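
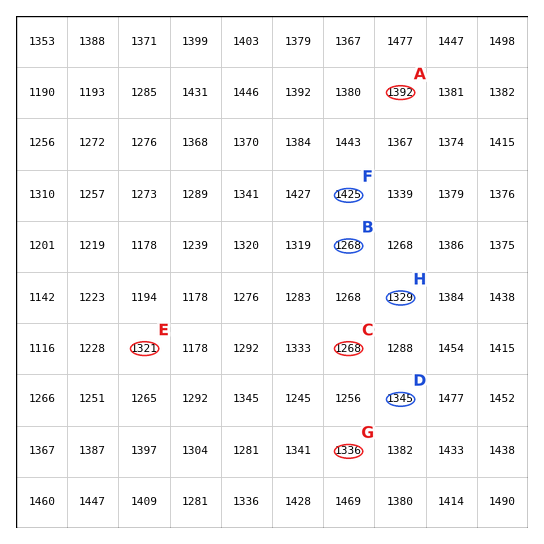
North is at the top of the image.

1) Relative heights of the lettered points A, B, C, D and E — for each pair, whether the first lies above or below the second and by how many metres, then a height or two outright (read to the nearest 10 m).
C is below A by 120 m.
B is below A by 120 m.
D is above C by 80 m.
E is below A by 70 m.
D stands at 1350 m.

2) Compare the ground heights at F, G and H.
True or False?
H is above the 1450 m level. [False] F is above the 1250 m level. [True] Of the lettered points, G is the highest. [False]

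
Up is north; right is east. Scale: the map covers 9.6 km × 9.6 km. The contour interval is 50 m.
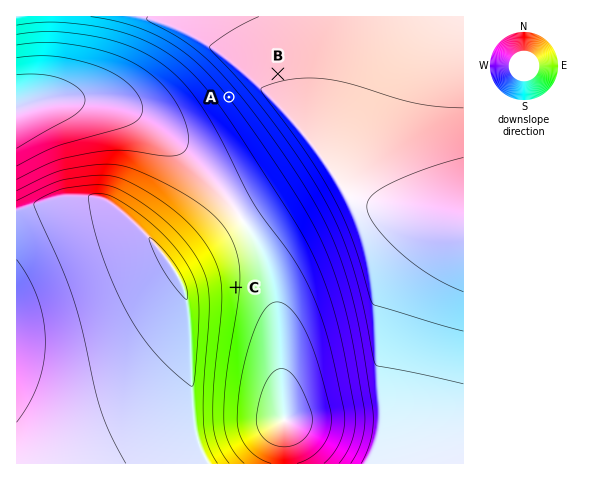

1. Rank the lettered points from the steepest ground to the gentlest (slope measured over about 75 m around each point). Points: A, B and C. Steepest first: A C B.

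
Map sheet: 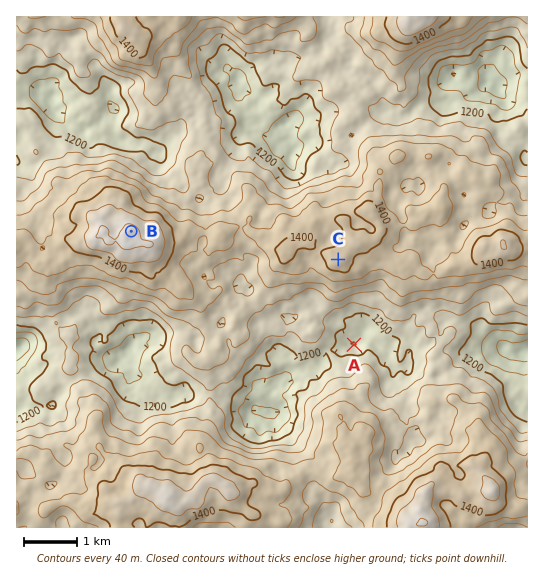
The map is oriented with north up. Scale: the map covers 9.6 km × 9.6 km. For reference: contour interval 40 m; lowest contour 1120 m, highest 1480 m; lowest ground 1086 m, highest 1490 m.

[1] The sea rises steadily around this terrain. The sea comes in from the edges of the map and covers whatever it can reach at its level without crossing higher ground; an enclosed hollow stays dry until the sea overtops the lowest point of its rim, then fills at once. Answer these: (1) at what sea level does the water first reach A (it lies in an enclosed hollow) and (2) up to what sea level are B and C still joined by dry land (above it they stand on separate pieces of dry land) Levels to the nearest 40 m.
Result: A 1240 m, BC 1360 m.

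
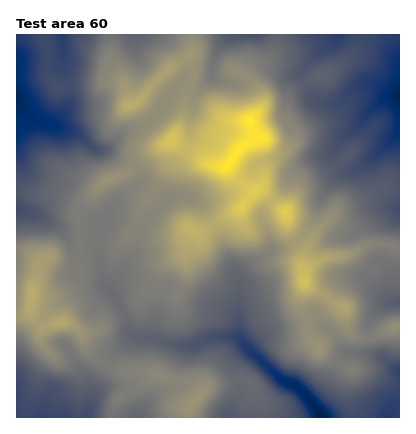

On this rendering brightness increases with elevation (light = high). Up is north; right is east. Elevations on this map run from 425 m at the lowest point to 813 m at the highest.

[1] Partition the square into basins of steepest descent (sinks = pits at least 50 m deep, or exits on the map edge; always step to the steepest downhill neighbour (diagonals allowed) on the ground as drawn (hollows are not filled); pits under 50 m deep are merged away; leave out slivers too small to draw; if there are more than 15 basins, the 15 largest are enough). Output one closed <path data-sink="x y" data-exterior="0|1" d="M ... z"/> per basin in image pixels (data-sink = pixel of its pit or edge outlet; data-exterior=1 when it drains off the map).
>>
<path data-sink="322 418" data-exterior="1" d="M172 141l-18 9-26 22-22 8-24 24-4 8 3 26-2 16 2 20-4 10-7 6-18 6-20-2 2-12 6-16-10-11-6-3-8 0 0 64 8 0 6-5 3 7 9 9 18-5 8 1 14 11 6 16 12 12 18 8 40 5 30 10 9 11-7 10 0 12 210 0 0-90-12 1-18 9-16-2-6-6-3-22-35-21-6-5-2-14 1-18-14-20-3-18-24-21-6-1-2 2-8-5-14-13-4-9-4 2-14-2-20-15z"/><path data-sink="400 96" data-exterior="1" d="M400 34l-208 0 1 16-4 8 4 10 0 8-8 24-4 22-10 18 19 10 20 15 8 2 10-2 4 9 14 13 8 5 2-2 6 1 22 19 2 2 3 18 14 20-1 18 2 6 4-6 14-9 24-3 24-12 30 2z"/><path data-sink="16 98" data-exterior="1" d="M192 34l-176 0 0 216 14 5 10 11-6 16-2 12 26 1 12-5 7-6 4-10-2-12 2-24-3-26 4-8 24-24 22-8 26-22 17-10 1-6-34-32 13-16 21-21 20-11z"/><path data-sink="42 418" data-exterior="1" d="M30 311l-6 5-8 2 0 100 173 0 1-12 7-10-9-11-30-10-46-7-12-6-12-12-6-16-8-8-14-4-18 5-9-9z"/><path data-sink="400 302" data-exterior="1" d="M386 244l-16 0-24 12-24 3-14 9-4 6 0 8 6 5 35 21 3 22 6 6 4 2 12 0 18-9 12-3 0-78z"/>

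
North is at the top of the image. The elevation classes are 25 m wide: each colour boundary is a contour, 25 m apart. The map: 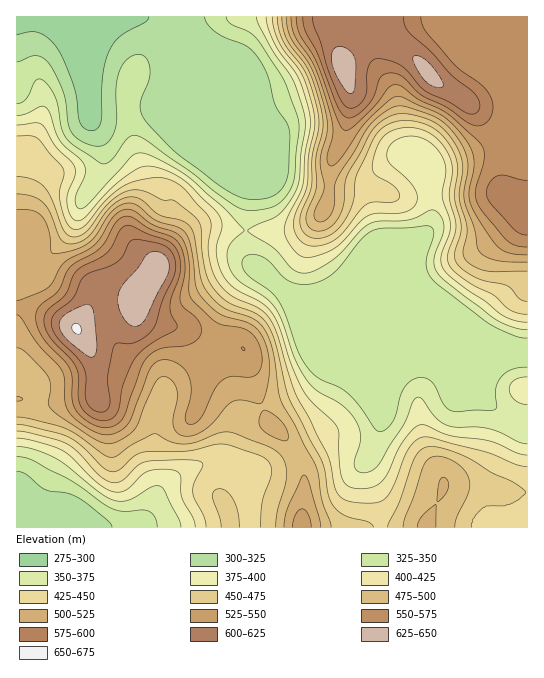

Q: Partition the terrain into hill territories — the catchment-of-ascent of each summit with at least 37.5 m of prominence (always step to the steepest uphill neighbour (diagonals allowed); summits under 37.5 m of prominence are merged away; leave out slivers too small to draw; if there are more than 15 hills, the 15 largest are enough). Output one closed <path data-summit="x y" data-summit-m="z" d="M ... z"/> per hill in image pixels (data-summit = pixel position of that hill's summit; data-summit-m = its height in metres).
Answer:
<path data-summit="77 329" data-summit-m="652" d="M141 16l-125 1 1 511 233 0-1-49-3-12 19 1 12-4 52-28 33-3 11-4 7-10 0-17 15-25 11-10 13-7 18-7 70 0-90-2-124-52-35-30-9-10-4-16 6-62-32-78-19-34-49-49z"/><path data-summit="343 65" data-summit-m="643" d="M527 16l-386 1 10 3 49 49 19 34 32 78-6 62 4 16 9 10 35 30 124 52 110 1z"/><path data-summit="426 527" data-summit-m="504" d="M511 352l-74 1-31 14-11 10-15 25 0 27-7 21-6 12 0 7 13 38 2 21 146-1 0-102-11-4-19-10-14-13-8-13 0-3 15-17z"/><path data-summit="302 527" data-summit-m="537" d="M381 408l-1 11-3 6-10 7-34 3-56 29-12 4-19-1 3 12 2 48 130 1-1-21-13-38 0-7 6-12 7-21z"/><path data-summit="527 390" data-summit-m="393" d="M527 352l-14 0-7 3-15 10-15 17 4 11 11 12 18 12 17 7 2-1z"/>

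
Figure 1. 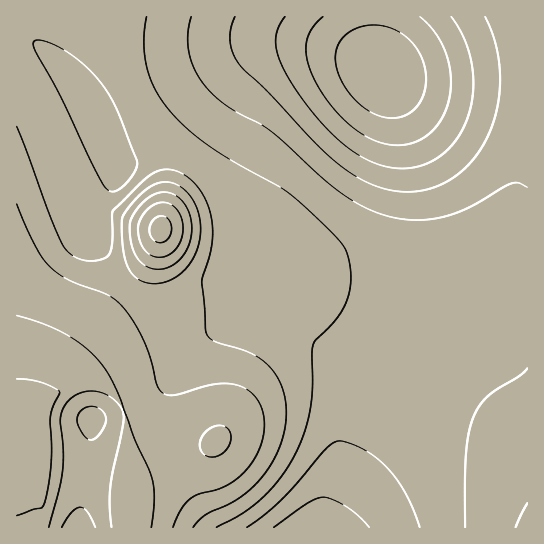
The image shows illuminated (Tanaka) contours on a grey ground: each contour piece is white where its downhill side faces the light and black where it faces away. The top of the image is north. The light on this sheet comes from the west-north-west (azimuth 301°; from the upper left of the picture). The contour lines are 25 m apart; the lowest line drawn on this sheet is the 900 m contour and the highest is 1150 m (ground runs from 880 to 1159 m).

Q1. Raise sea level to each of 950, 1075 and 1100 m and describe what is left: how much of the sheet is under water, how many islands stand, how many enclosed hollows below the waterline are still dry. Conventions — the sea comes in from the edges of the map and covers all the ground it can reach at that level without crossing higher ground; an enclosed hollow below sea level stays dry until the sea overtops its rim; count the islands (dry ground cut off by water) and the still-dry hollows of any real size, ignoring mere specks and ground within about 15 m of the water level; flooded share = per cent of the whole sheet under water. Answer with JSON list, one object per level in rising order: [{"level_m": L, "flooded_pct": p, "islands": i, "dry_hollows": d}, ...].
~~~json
[{"level_m": 950, "flooded_pct": 9, "islands": 0, "dry_hollows": 0}, {"level_m": 1075, "flooded_pct": 81, "islands": 1, "dry_hollows": 0}, {"level_m": 1100, "flooded_pct": 93, "islands": 1, "dry_hollows": 0}]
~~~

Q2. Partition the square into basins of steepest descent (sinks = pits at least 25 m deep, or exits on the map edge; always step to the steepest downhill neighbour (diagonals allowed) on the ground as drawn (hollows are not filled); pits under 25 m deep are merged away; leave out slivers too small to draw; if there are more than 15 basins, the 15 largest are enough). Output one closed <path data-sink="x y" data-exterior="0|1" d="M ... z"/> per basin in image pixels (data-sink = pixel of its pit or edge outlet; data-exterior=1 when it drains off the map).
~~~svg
<path data-sink="382 70" data-exterior="0" d="M527 16l-510 0-1 433 3 0 9-11 28-56 17-28 18-23 45-50 11-16 14-33 3 13 12 20 11 12 11 7 21-3 43 0 28 4 51 15 44 21 37 24 36 28 54 53 15 19z"/><path data-sink="309 527" data-exterior="1" d="M161 232l-14 33-11 16-52 58-23 34-13 25 1 2 8-8 14-8 19-1 17 6 13 13 7 21-1 105 402-1 0-81-16-20-62-59-41-31-24-15-23-12-40-16-32-8-28-4-43 0-21 3-11-7-11-12-12-20z"/><path data-sink="78 527" data-exterior="1" d="M90 383l-19 1-14 8-13 14-20 39-8 5 1 78 108-1 0-112-5-13-7-9-16-9z"/>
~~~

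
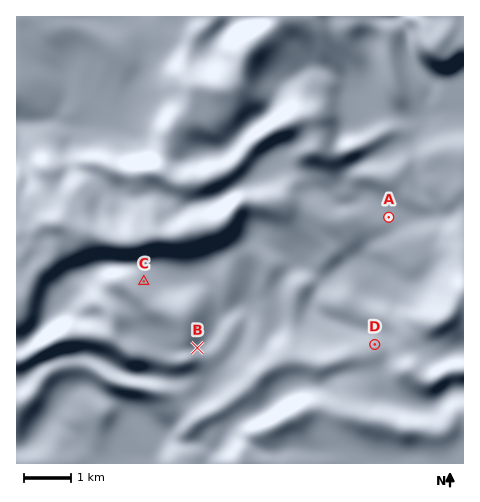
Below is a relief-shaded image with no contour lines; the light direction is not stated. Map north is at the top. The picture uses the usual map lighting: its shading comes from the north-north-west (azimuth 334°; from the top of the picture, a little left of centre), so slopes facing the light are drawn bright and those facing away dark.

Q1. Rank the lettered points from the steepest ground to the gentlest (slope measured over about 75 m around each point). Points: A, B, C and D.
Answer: C B D A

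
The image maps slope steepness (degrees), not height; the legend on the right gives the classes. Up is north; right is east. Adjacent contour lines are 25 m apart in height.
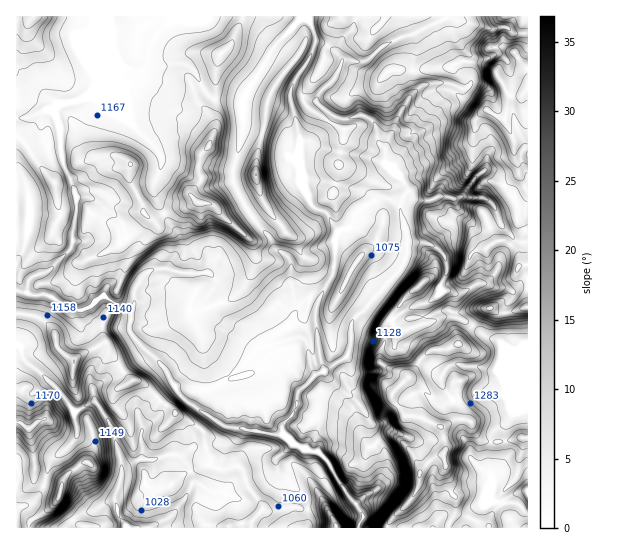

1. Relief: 895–1515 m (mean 1155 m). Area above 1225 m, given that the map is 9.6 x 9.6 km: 20.9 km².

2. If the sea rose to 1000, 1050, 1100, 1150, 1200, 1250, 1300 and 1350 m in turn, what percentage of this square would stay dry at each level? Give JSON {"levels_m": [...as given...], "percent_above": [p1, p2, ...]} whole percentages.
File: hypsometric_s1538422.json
{"levels_m": [1000, 1050, 1100, 1150, 1200, 1250, 1300, 1350], "percent_above": [96, 81, 66, 53, 31, 17, 10, 5]}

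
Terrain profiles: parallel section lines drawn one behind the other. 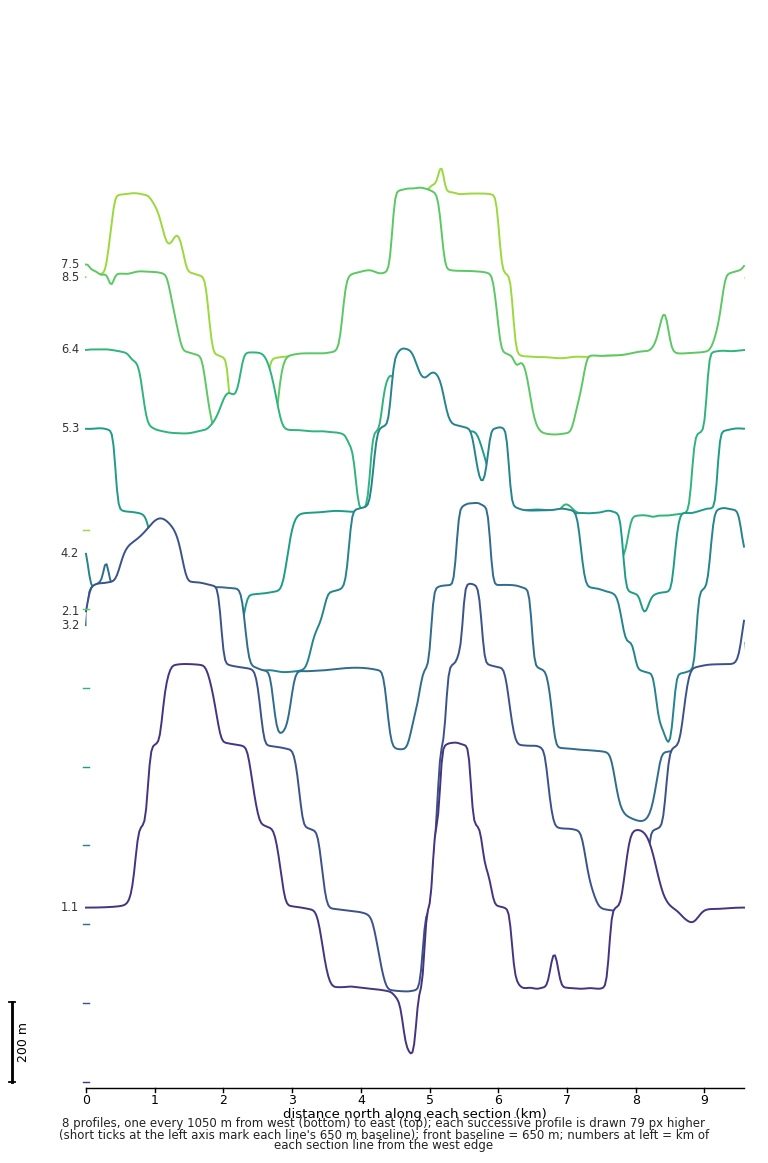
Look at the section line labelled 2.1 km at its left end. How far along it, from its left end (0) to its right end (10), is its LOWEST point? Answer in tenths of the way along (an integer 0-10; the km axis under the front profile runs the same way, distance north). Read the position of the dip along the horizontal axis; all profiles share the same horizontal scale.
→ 5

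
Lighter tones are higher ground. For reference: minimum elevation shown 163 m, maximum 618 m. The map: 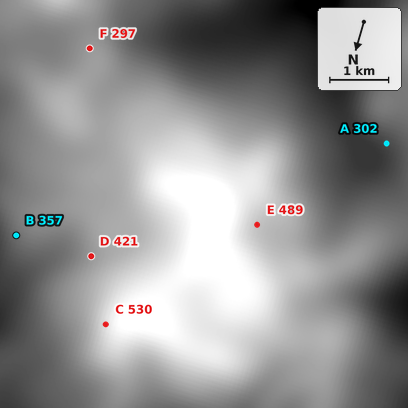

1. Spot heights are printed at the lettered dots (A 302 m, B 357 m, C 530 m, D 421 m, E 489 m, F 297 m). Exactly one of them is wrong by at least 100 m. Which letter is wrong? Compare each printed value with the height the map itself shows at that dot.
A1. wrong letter F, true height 422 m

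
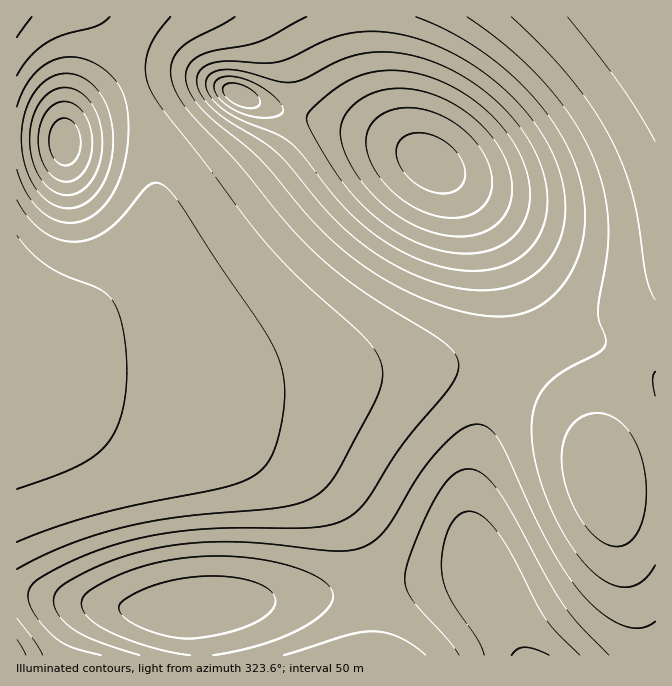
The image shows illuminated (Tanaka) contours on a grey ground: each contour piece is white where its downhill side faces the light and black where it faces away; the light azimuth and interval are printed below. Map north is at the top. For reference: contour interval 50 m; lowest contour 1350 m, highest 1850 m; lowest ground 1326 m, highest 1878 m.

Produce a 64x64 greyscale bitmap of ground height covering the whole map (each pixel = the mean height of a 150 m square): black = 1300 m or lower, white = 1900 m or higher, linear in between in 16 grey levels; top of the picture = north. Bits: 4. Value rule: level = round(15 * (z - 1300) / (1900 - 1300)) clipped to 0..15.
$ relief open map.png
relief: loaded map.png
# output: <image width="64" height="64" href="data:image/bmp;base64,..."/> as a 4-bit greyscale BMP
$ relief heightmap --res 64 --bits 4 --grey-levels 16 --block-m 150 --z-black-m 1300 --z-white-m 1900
<image width="64" height="64" href="data:image/bmp;base64,Qk12CAAAAAAAAHYAAAAoAAAAQAAAAEAAAAABAAQAAAAAAAAIAAATCwAAEwsAABAAAAAAAAAAAAAAABEREQAiIiIAMzMzAERERABVVVUAZmZmAHd3dwCIiIgAmZmZAKqqqgC7u7sAzMzMAN3d3QDu7u4A////ANy7qqqpmYiHd3d3iIiJmZmaqpmZmIh3ZlVVVWZneIiIy7qqmZiId3dmZ3d3d4iImZmZmZmIh3dmVVVWZneIiIjLqpmYh3dmZmZmZmd3d4iIiZmZmIh3dmZVVWZneIiZmbqpmIh3ZmZmZmZmZmZ3d4iIiIiIh3dmZVVWZneIiZmZuqmYh3dmZmZmZmZmZmd3eIiIiIiHd2ZVVWZneIiZmZmqmYiHd2ZmZmZmZmZmZ3d3iIiIiHd2ZVVVZneIiZmqmaqZmId3dmZmZmZmZmZnd3eIiIiHd2ZlVVZmd4iZqqqquqmZiId3dmZmZmZmZ3d3eIiIiId3ZmVVVmd4iZqqqqq7qqmZiId3d3d2d3d3d3iIiIiIh3dmVVVWZ3iZqqq6qsu7qqmZiIiHd3d3d3iIiIiIiIiHd2ZVVWZ3iJmqu7u6zMu7qqqZmYiIiIiIiIiZmZmZiIh3ZmVWZneJmqu7u7rMzMu7uqqqmZmZmZmZmZmZmZmYiHdmZmZneImqu7u7u93czMy7u7qqqqqqqqqqqqqpmZmId3ZmZmd4maq7zMu73d3dzMzMu7u7u7u7uqqqqqqpmYiHdmZmd4iaq7zMzLvd3d3d3MzMzMy7u7u7u7u7qqqZmId3Zmd4iZq7vMzMu+7d3d3d3d3MzMzMzMzLu7u6qqmYiHd3d3iJqrvMzMy77u7t3d3d3d3d3MzMzMzLu7uqqZmId3d3iJmqu8zMzLvu7u7u3d3d3d3d3dzMzMy7u7qqmZiHd3iImau8zMzMu+7u7u7u7d3d3d3d3czMzMu7uqqZmIh3iImaq7zMzMy77u7u7u7u7d3d3d3d3MzMzLu7qqmZiIiIiZqrvMzMzLvu7u7u7u7u3d3d3d3dzMzMu7uqqpmYiIiZmqu8zMzMu+7u7u7u7u7d3d3d3d3MzMzLu7qqqZmIiZmqq7vMzMu77u7u7u7u7u3d3d3d3czMzMu7u6qqmZmZmaqru8zMu7vu7u7u7u7u7d3d3d3d3MzMzLu7qqqpmZmZqqu7u7u7uu7u7u7u7u7t3d3d3d3czMzMu7u6qqqZmZmqq7u7u7u67u7u7u7u7u3d3d3d3dzMzMy7u7uqqqmZmaqqu7u7u6ru7u7u7u7u7d3d3d3d3MzMzMu7u7qqqpmZqqqru7u6qu7u7u7u7u7t3d3d3d3czMzMy7u7uqqqqZmqqqqqqqqq7u7u7u7u7u3d3d3d3dzMzMzLu7u6qqqqmZqqqqqqqqru7u7u7u7u7d3d3d3dzMzMzMu7u7qqqqqZmaqqqqqqqu7u7u7u7u7d3d3d3d3MzMzMu7u7uqqqqpmZmqqqqqqq7u7u7u7u7t3d3d3d3MzMzMy7u7uqqqqpmZmZqqqqqqru7u7u7u7u3d3d3d3czMzMy7u7qqqqmZmZmZmaqqqqu+7u7u7u7u7d3d3d3czMzMy7u7qqqpmZmZmZmZqqqqu77u7u7u7u7d3d3d3dzMzMy7u7qqqZmZmZmZmZmaqqq7vu7u7u7u7t3d3d3dzMzMy7u6qqmZmYiIiIiJmZqqq7u+7u7u7u7u3d3d3dzMzMu7u6qpmZiIiIiIiIiZmaqru77u7u7u7u3d3d3dzMzMu7u6qpmYiHd3d3d3iImZqqu7vu7u7u7u3d3d3d3MzMu7uqqZmIh3d2ZmZ3d4iJmaq7u+7u3d3d3d3d3d3MzMy7uqqZmId3ZmZmZmZneImZqru77t3d3d3d3d3d3MzMy7uqqZiId2ZlVVVVVmZ3iJmqu7vt3dzN3d3d3d3czMy7uqqZiHdmVVRERERVZneImaq7vN3czMzN3d3d3czMy7uqqZiHdmVURDMzREVWZ3iZqru83cu7vMzd3d3dzMy7u6qZiHdmVEQzMzMzRFVneJmqu7zcu6qrvM3d3dzMzLu6qZiHdlVEMzIiIjM0VWd4maq7vMuqmaq7zN3dzMzLu6qZiHdlVEMyIiIiIzRFZ3iZqru8y6mImavMzdzMzLu6qpmHdmVEMyIRERIiNEVneJmqu8y6mIiJq7zMzMzLu6qpmIdmVEMyIRERESI0RWd4maq7zLmHd3iavMzMzMu7qpmIdmVUMyIRERERIzRVZ4iaq7vMqYdmeJq8zMzMu7qpmId2VUQyIhERERIjNFZniZqrvMypdmZnmrvMzMu7qpmId2ZVQzIhEREREiNEVneJmru8zKl2Zmeau8zMu7qpmId2ZVRDMiEREREiM0VmeJmqu8zMqXZmZ5q7zMy7qpiHdmZVVEMyIhERIiM0VWeImqu7zM2ph2Z4mrvMy7qph2ZVVVVUQzMiIiIiM0VWd4maq7zMzbmHd3iau8y7qph2VEVVVVREMzIiIzNEVWd4maq7vMzdupiIiaq7y7uph1QzRVVVVURDMzMzNEVWd4iaq7vMzN26qYmaq7u7uql2QzRVZmZVVERERERFVmd4iZqrvMzN3cuqmaq7u7u6mHZURWZmZmVVVERERVVmd4iZqrvMzN3dzLuqq7vMu7qYd2Znd3d2ZmVVVVVVZnd4iZqru8zN3d3cy7u7vMy7upmIh4iIh3d2ZmZmZmZ3eImZqru8zM3d3d3MzMzMzLu6qZmYiIiIh3d3ZmZnd3iImaqru8zM3d3d7dzMzMzMy7uqqZmZmYiIh3d3d3d4iJmaqru8zM3d3d3t3d3MzMzLu7qqqpmZmYiIiIiIiIiZmaqru8zM3d3d3e7d3d3czMy7u6qqqpmZmYiIiIiImZmqq7u8zM3d3d3d"/>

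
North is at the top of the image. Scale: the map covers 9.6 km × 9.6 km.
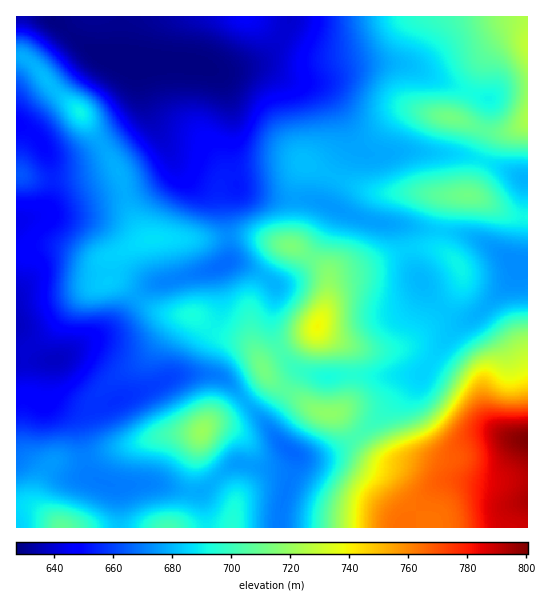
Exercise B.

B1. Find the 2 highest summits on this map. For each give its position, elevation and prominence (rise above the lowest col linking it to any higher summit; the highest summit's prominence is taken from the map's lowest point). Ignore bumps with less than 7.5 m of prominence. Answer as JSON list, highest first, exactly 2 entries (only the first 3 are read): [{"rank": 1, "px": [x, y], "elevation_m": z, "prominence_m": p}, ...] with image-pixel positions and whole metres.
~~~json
[{"rank": 1, "px": [318, 326], "elevation_m": 739, "prominence_m": 36}, {"rank": 2, "px": [202, 431], "elevation_m": 720, "prominence_m": 41}]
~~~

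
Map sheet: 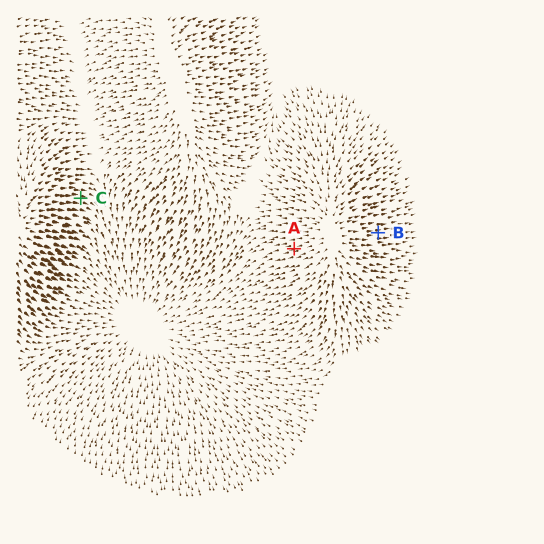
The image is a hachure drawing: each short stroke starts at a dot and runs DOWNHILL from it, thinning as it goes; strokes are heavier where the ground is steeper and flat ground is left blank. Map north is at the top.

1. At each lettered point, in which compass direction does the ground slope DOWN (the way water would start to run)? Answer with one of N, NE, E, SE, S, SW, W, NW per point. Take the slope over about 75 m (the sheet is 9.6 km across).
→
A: W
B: E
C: E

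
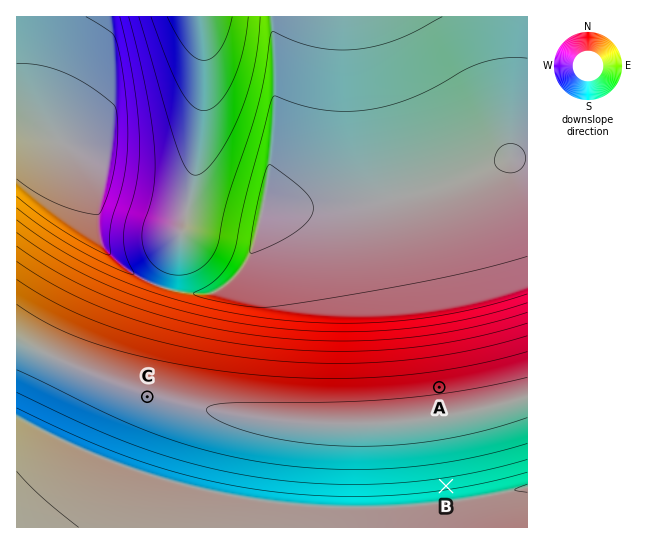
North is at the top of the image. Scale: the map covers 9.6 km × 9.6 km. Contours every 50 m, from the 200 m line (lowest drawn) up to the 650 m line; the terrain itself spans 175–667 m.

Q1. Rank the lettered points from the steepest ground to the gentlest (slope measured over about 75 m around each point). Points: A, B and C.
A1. B A C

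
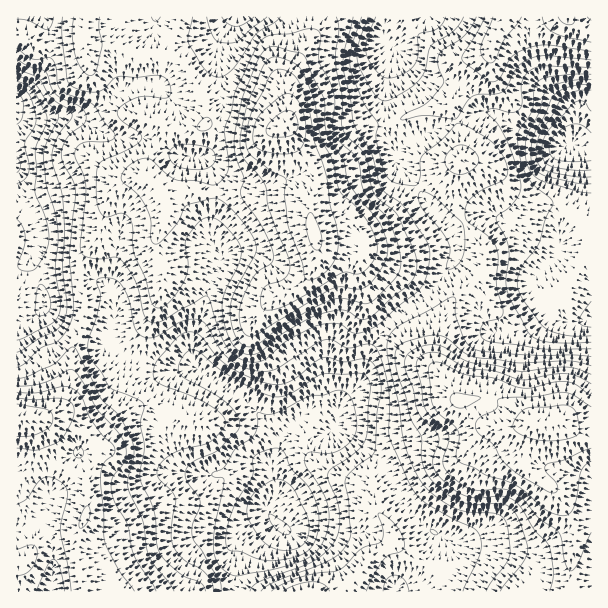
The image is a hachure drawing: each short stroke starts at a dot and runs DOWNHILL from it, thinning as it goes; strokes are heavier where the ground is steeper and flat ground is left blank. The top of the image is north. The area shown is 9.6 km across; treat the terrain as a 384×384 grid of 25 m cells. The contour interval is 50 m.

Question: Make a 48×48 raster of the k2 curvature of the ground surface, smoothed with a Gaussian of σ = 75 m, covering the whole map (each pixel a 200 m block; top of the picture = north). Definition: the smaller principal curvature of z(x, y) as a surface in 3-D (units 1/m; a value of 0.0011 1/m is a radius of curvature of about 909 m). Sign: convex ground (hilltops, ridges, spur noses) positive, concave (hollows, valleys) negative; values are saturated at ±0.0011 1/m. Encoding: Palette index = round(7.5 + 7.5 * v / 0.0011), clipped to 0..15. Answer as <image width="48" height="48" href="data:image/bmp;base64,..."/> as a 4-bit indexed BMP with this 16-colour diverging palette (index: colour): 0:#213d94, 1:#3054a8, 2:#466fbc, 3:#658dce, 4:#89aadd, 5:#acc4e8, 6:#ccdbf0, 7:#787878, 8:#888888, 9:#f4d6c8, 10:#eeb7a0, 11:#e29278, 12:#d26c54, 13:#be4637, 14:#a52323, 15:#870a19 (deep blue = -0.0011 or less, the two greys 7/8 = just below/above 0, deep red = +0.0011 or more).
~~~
<image width="48" height="48" href="data:image/bmp;base64,Qk32BAAAAAAAAHYAAAAoAAAAMAAAADAAAAABAAQAAAAAAIAEAAATCwAAEwsAABAAAAAAAAAAlD0hAKhUMAC8b0YAzo1lAN2qiQDoxKwA8NvMAHh4eACIiIgAyNb0AKC37gB4kuIAVGzSADdGvgAjI6UAGQqHAHcQaGV4iHV6YAJGmYZGdkJndlZ0d4VHd4gQeGZ3d3ZoYUQjWHVGh0NWd1Z1R3Y2ZpkgZ2d3ZmZVMVQyJDRGiFVmd2Z2RFU3dXgwdmd2ZVVVQWZDIRNGd1iGZlZmZURHllZCh1Z3dlZWYmdkISREM1mGQ0RWZVVEh1ZUeHV5hlZmZEZSIzVWZWhjIjQ0Q1ZUV3ZVaZVodlZ3dkQjZTVXqXchNEMhE1eHVnZFV4ZXdmiHdmMldUVWeHMUVWZkIliZdXZFVnVFZXh1VnYzQ1Z3d3E1VpqnNGeahXdWZnRDRFQzR5dTNmaJmFFGeZiGV3d3ZVZmZmV2NFQyJGZDSHVnhzFneqhmeIVERDVTM2nINGZWUzNER3VFZDR2V4lmh1VWZWZ2RGi2JGZ5llZlR1NERGaGIkZmZVeIh5iJVXdzNWeKqHVmRmQ0RoZjESWId5iJh4iIdldTVmeJqWNFM2dERoVUeHVWV7l5lnZ4qVRFd2eIhiAkQjZURWRnq5hlRZh6t1RXiFJXd3eHQAFWdSVUMzRmmZh4ZVaJhyNFZ1JnVERCAARomFVUIid1eIZ5hUeap0RFdzNnZUMgAVVWiGRmMCiYmXRpdFaJhlh1ZRRlVWUgNodTV3NoUBiIumM0RWZodkiFZCVlVWUhR6pzJXRYcBZVZSEAEiI0VhNjZkNVZlQiR7uGMkVHcwNDIzQhEjIQATARR2NEZ3UxJ6qHdTRFdwBWVVZFZmQyAHQAR3MzaZZRF6l3h1REeFAEd3ZZhjJndYYBaHRCaZdjBZiIh3U1aIYgN4ZodCWIh3UCdlQzaJhkA4moZnc1h3eEA3d3UzaId3UEdDQ0Z5lmIViFNXlEqFeoMUZ3Y0RndkQThnc1h3hmUTVCNXlyinWIUyV5dFVGd1MCiZglmGZWUzMzZ4lyepV3ZTWKc2dFd3MCeIg0iGVFVFVniIlzaJZmdTaINIhUd2MDd3dDZ4hkRWdniYhVeYZmUkZTN4dVd1MVZ3dUZ4hURndneIdIiGdkI3ZDZ3dmd2JFV3hld4ZnRXdneIdGdURCNnZWZnZnd1J3VXl2eIWYRYZWZ4hUMyNDZ2Z3dlRoZhJmZWmImHV2NDJEM2h1ZhE1Znh4hzFHVgR4hmh4qEIhISVnZFh2qABXZ6p4mDABEjWJuXZndSAAElmGdmdmpgJXaLqJljAAEERpumMRE0RWIFu4dURFUQVDNYmIZDMBNFRGdREjRoZ5UDq5ynUzM0dkMTVmMkQRJTIAADeJmXVoYBipy3RTRUeHZkMyJphCJhIgACRnh1RmYBd2eGWURTaHeJUhSLhCFAJ6qFI0REV4YSdmZ2WWRSV2eHU2VXMRADA6uqZERFZ3QyZ4mVV1RTVmVDNJdDIkRXUEeZVXdleGNCWaqEVkNERER3V5hDNWZ5oSiIVod3d2NSSJdEVUE0U0i4WKdFVnd4shiIZ3ZnZmRRWGNGd2IDMzaHSJZWZnd5oCiHZ3ZWdmVBWWV4iHYARkNVRndmVYhoYEiHZ3ZGd2UwNkVnd3cgZ0NFRWd0RZcw=="/>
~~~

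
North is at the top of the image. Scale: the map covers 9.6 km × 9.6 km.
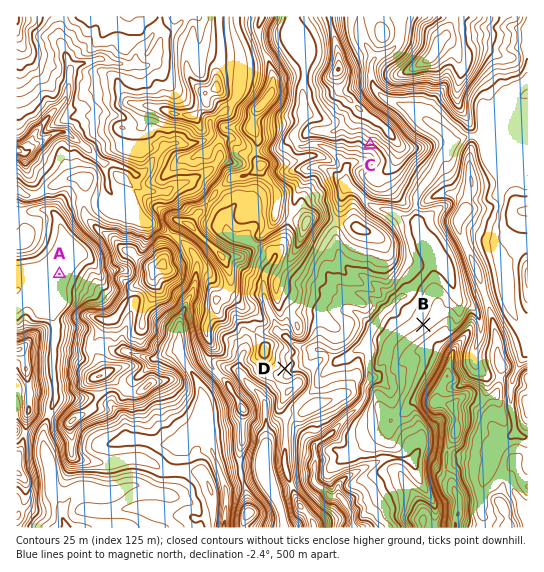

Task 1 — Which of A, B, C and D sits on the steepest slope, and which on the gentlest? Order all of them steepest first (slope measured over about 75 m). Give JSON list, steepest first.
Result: ["C", "D", "B", "A"]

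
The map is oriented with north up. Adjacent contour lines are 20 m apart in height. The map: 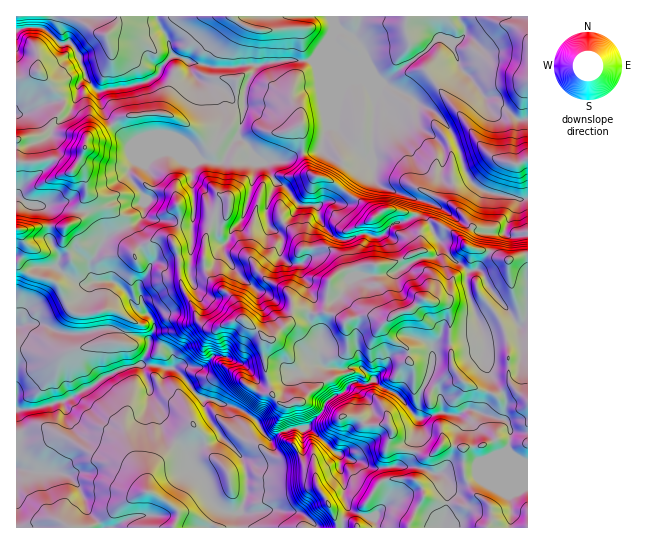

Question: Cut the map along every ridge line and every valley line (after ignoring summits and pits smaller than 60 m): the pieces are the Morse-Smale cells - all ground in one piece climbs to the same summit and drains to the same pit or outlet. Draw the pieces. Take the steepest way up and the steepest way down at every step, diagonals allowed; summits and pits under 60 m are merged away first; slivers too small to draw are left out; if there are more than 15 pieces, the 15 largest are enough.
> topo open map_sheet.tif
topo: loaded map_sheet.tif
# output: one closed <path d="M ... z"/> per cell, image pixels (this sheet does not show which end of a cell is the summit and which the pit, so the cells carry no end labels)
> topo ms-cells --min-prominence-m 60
<path d="M318 176l-5 3-1 6 1 18-6 22-3 22 26 1 9 9 4 13-14 11-3 31-13 1-11-4-8 2-3 8-20 21-6-3-23-18-28 10-11-4-6-6-2-9-12-21-3-8-3-30-4-9-4-5-14 2-18 10 0-4-10-18-17 8-7 6-14 24 0 6 6 10-5 3-12-1-23-16-13 0-2 2-9 30-15 24 1 205 511-1 0-328-9 0-7 14-17 14-22 1-8 10 0 6-8-9-20-12-10 2-6 6-5-16-7-3-24-3-11 7-8-11-17-10-12-11z"/><path d="M458 16l-127 0 4 14-22 31-27-1-25 5-22 2-29 0-37-11-6-21-6-6-4-13-140 0-1 98 9-1 18-9 32-8 4-11 7-8 13 14 4 19 14 21 14 14 22 9 0 2-8 0-10 4-7 11 3 8 14 20-2 18-6 6-9 3 9 21 22-10 10 0 4 5 6 15 1 24 3 8 12 21 2 9 6 6 11 4 28-10 23 18 6 3 20-21 3-8 8-2 11 4 13-1 3-31 14-11-4-13-9-9-26-1 3-22 6-22-1-18 5-9 20 8 12 11 17 10 8 11 11-7 24 3 7 3 5 16 6-6 10-2 20 12 8 9 0-6 8-10 20 0 14-11 8-8 3-10-33-7-14-10-7-12-4-19-9-21-18-19-14-6-10-8 11-14 13-10 24-11-5-19 6-2 7-8z"/><path d="M527 16l-68 0 6 17-7 8-6 2 5 19-24 11-13 10-11 14 10 8 14 6 18 19 9 21 4 19 10 15 11 7 32 7 3-2 0-22-3-10-6-3-2-11 4-29 7-9 3-18 5-10z"/><path d="M86 77l-7 8-4 11-28 7-31 12 0 46 18 2 20-4 17 12 8 0 6 7 2 13 15 16 9 1 11 8 5 11 10-4 6-6 2-16-2-7-12-15-3-8 7-11 10-4 8 0 0-2-22-9-14-14-14-21-4-19z"/><path d="M330 16l-172 0-1 5 10 14 6 21 37 11 29 0 22-2 25-5 27 1 22-31 0-5z"/><path d="M54 159l-20 4-17-2-1 34 11 9 12 1 8 5 2 7 0 21 10 16 0 8-3 5 25 17 9 0 5-3-6-10 0-6 14-24 7-6 15-7 2-3-5-9-11-8-9-1-15-16-2-13-6-7-8 0z"/><path d="M17 196l0 127 14-24 9-30 2-2 13 0 4-5 0-8-10-16 0-21-2-7-8-5-12-1z"/><path d="M527 85l-4 10-3 18-7 9-4 29 2 11 6 2 2 5 0 29 2 2 7-2z"/>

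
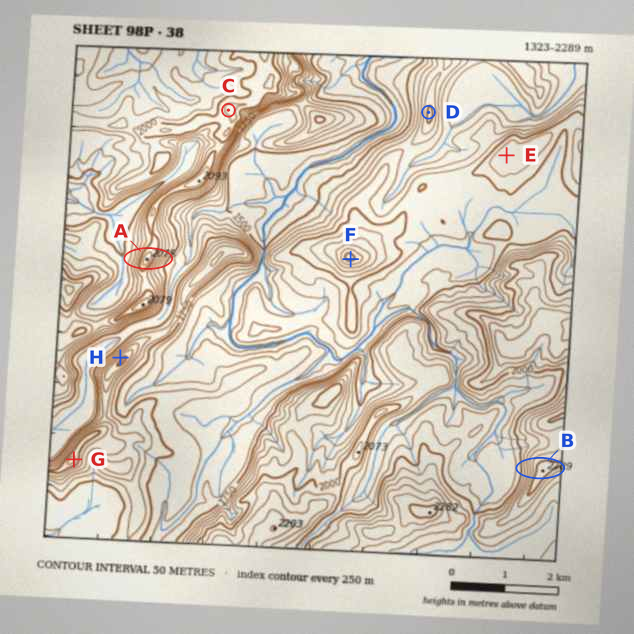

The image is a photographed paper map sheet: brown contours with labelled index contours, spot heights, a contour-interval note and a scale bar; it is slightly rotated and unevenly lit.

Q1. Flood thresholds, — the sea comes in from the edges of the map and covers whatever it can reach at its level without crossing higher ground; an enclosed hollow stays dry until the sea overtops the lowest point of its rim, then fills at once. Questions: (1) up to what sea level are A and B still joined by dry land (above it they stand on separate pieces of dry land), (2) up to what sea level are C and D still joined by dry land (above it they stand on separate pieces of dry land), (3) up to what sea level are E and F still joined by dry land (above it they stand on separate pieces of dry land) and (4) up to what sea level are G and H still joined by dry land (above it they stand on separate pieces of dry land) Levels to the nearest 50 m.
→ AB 1700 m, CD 1650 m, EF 1750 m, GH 1850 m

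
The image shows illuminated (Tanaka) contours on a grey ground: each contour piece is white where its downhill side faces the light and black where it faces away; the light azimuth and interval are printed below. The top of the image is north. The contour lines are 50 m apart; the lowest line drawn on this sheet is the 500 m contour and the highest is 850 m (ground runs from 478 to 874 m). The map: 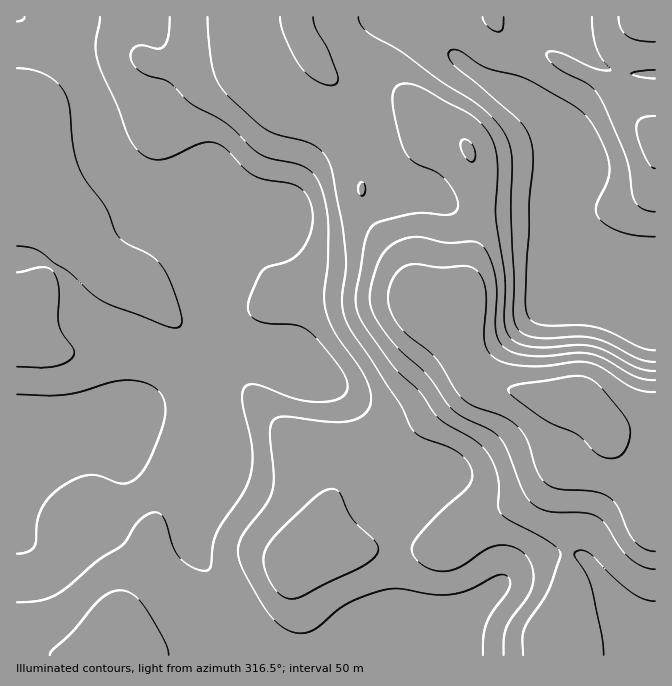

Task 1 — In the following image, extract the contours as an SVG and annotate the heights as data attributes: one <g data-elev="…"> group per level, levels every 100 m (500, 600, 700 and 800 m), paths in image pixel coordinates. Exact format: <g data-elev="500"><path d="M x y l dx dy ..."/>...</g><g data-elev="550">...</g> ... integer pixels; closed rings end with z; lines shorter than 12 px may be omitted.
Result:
<g data-elev="500"><path d="M17 394l48 1 17-4 32-9 20-2 13 3 11 7 6 9 1 11-2 15-8 22-8 18-9 11-8 6-8 2-24-8-10-1-10 3-13 6-14 11-9 13-5 12-1 22-2 5-6 5-11 2"/></g><g data-elev="600"><path d="M169 655l-5-15-21-35-11-11-12-4-10 3-11 7-27 32-20 18-2 5"/><path d="M655 350l-15-3-28-14-15-6-17-2-37 0-9-3-6-5-2-7-1-12 4-68 0-30 4-37-2-23-6-12-8-10-63-53-5-8 0-5 5-2 4 0 27 17 42 12 43 24 12 9 8 9 7 11 8 18 4 13-1 17-12 27 2 10 9 8 14 7 16 4 18 1"/><path d="M170 17l-1 18-4 10-6 4-15-4-9 2-4 6 1 9 3 5 7 6 27 9 22 21 34 20 34 30 11 5 32 8 8 4 5 6 8 17 5 27 0 42-4 33 2 17 9 21 29 42 7 20 0 8-4 9-7 5-8 4-20 1-48-5-7 1-5 4-2 11 4 40-1 15-6 15-21 27-7 12-1 13 6 17 18 32 12 15 13 11 13 3 8-1 7-3 22-19 10-6 31-13 19-2 35 5 20 0 18-5 27-14 8 0 5 5 0 7-5 8-14 19-5 10-3 13 0 18"/></g><g data-elev="700"><path d="M604 655l-2-20-11-48-5-13-11-17 0-5 7-2 7 3 24 24 17 14 14 8 11 2"/><path d="M655 371l-18-3-30-17-13-5-15-1-30 2-15 0-15-4-9-5-4-8-2-8 1-42-9-62 2-53-2-13-4-12-11-17-16-12-48-25-12-3-8 3-4 7 0 12 6 28 5 17 10 12 21 9 10 8 10 15 3 13-3 5-5 3-26-2-12 1-32 8-8 4-5 9-3 12-8 46 1 15 7 17 26 37 10 11 20 19 16 23 10 8 29 18 13 12 6 12 4 12 1 11-1 19 3 7 8 6 40 22 11 10 0 6-12 32-24 38-2 10 1 17"/><path d="M360 195l4 0 1-5 0-5-3-3-4 5z"/><path d="M655 116l-10 1-5 2-3 4-1 5 2 12 7 17 5 8 5 3"/><path d="M280 17l1 10 4 11 9 17 8 13 8 9 8 5 9 3 7 0 4-3-1-9-10-25-11-20-3-11"/><path d="M618 17l3 11 8 9 10 3 16 2"/></g><g data-elev="800"><path d="M655 392l-11-1-10-3-32-20-13-5-14-1-28 4-19 0-20-2-13-6-8-8-3-10 2-40-1-15-5-10-8-8-8-1-24 1-22-3-8 1-11 5-8 12-3 10 0 10 2 8 5 10 11 13 30 25 19 32 7 8 13 9 30 10 13 10 9 13 11 33 8 10 11 6 37 2 15 6 9 10 9 23 7 10 10 8 11 3"/></g>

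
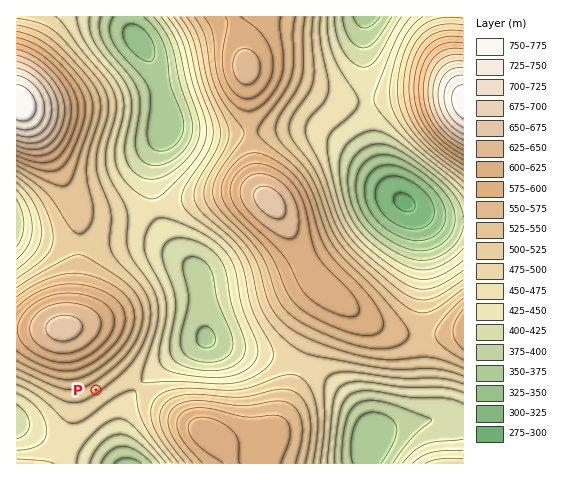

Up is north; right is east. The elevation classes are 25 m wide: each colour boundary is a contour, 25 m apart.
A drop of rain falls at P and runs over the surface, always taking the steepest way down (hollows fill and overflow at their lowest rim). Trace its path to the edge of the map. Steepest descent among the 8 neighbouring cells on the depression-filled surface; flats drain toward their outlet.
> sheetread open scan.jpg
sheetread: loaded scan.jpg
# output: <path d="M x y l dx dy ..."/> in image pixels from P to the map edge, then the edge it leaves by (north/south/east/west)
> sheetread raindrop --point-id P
<path d="M96 390l19 19 0 37 8 17"/>
exit: south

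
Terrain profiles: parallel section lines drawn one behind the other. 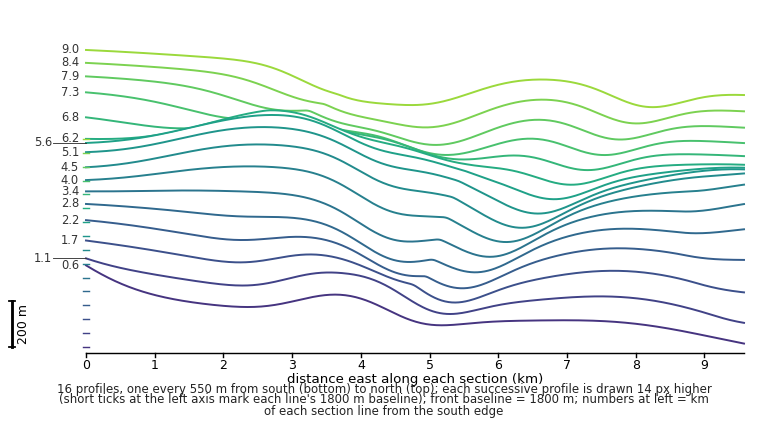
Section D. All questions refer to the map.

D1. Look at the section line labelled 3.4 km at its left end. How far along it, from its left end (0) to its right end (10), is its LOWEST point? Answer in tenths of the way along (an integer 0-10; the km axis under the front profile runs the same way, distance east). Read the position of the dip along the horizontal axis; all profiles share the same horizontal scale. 6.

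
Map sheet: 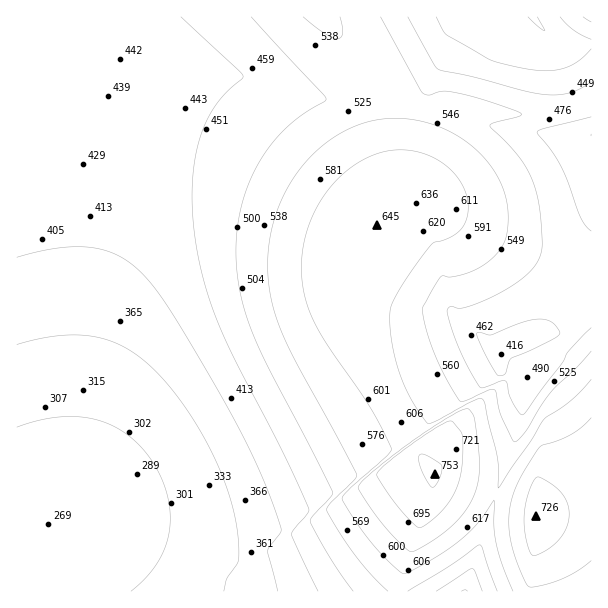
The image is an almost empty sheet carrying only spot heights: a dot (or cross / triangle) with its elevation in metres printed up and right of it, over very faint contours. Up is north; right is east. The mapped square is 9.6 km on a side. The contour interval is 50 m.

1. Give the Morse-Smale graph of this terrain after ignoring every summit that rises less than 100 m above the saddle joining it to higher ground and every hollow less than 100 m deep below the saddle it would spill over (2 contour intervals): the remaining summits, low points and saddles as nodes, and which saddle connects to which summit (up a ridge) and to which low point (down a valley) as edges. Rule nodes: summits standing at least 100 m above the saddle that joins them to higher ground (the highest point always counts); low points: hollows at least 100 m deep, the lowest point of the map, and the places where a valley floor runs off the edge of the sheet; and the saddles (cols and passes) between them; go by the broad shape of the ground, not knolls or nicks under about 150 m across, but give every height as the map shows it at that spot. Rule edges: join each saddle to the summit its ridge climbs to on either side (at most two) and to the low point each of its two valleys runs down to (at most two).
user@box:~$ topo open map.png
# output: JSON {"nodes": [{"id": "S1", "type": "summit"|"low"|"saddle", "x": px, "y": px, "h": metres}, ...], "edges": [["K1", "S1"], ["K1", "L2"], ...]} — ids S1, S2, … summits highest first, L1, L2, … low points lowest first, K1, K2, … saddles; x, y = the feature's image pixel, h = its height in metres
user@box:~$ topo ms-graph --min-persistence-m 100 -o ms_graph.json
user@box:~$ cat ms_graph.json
{"nodes": [
{"id": "S1", "type": "summit", "x": 435, "y": 474, "h": 753},
{"id": "S2", "type": "summit", "x": 534, "y": 516, "h": 726},
{"id": "L1", "type": "low", "x": 48, "y": 524, "h": 269},
{"id": "L2", "type": "low", "x": 534, "y": 18, "h": 349},
{"id": "L3", "type": "low", "x": 464, "y": 591, "h": 446},
{"id": "K1", "type": "saddle", "x": 497, "y": 495, "h": 601},
{"id": "K2", "type": "saddle", "x": 384, "y": 105, "h": 533}],
"edges": [["K1", "S1"], ["K1", "S2"], ["K1", "L2"], ["K1", "L3"], ["K2", "S1"], ["K2", "L1"], ["K2", "L2"]]}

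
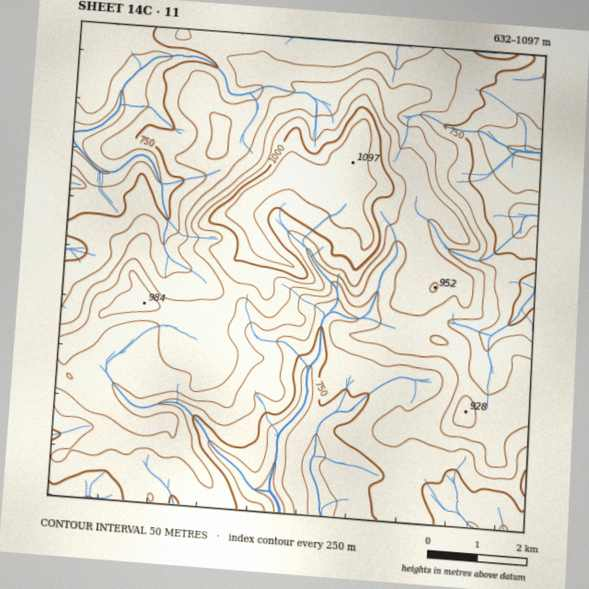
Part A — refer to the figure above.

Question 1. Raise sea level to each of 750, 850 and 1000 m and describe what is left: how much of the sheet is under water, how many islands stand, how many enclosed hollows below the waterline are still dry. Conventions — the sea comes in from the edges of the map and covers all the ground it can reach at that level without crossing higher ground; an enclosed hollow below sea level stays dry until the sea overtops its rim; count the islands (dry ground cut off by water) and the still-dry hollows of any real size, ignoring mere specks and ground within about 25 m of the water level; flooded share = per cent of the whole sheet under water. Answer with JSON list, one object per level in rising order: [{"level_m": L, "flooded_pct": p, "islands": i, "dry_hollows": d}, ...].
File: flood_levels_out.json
[{"level_m": 750, "flooded_pct": 23, "islands": 0, "dry_hollows": 0}, {"level_m": 850, "flooded_pct": 62, "islands": 0, "dry_hollows": 0}, {"level_m": 1000, "flooded_pct": 93, "islands": 1, "dry_hollows": 0}]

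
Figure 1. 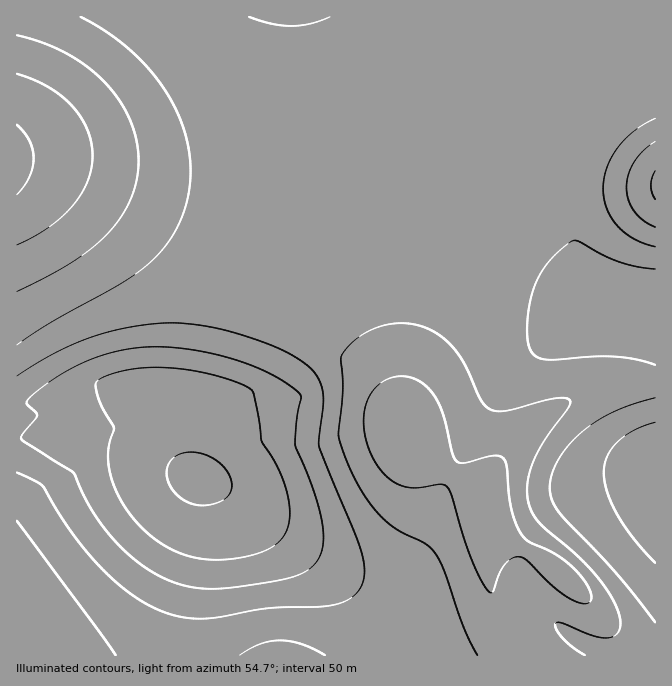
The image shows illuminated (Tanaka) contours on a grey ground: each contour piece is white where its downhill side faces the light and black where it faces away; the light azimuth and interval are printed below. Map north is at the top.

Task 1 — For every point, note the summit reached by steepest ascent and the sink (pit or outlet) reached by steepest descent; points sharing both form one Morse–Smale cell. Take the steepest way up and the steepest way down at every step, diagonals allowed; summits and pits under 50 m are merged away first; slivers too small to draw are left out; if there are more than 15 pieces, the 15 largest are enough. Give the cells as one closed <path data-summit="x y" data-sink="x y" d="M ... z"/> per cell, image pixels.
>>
<path data-summit="565 577" data-sink="655 468" d="M325 16l-4 1 27 65 15 43 1 32-5 15-11 21-67 92 44 33 39 39 27 38 10 23 2 12 5 12 14 14 46 27 16 14 5 30-1 47 3 20 7 20 10 20 17 22 130 0 1-331-22-2-19-7-24-24-38-45-28-26-41-30-44-23-35-24-24-24-17-23-21-40z"/><path data-summit="17 160" data-sink="655 468" d="M320 16l-303 0-1 146 2 2 20 2 29 8 58 25 74 35 83 50 66-91 11-21 5-15 0-24-5-20-35-91z"/><path data-summit="17 655" data-sink="199 477" d="M60 433l-16 0-17 5-9 0-2 2 1 216 416-1-2-11-7-12-17-19-22-14-28-13-40-25-50-35-55-43-92-39z"/><path data-summit="655 185" data-sink="655 468" d="M655 16l-328 0-1 2 17 39 21 40 17 23 24 24 35 24 44 23 41 30 28 26 38 45 24 24 19 7 21 1z"/><path data-summit="565 577" data-sink="199 477" d="M284 286l-6 4-25 42-17 51-42 42-3 18 0 17 3 13 23 13 50 40 65 45 75 42 17 19 7 12 3 12 90 0-16-22-10-20-7-20-3-20 1-47-5-30-16-14-46-27-14-14-14-40-23-37-46-47z"/><path data-summit="17 160" data-sink="199 477" d="M17 163l-1 275 19-2 9-3 16 0 40 6 35 10 60 27-4-16 0-17 3-18 42-42 17-51 28-47-82-51-52-25-80-35-29-8z"/>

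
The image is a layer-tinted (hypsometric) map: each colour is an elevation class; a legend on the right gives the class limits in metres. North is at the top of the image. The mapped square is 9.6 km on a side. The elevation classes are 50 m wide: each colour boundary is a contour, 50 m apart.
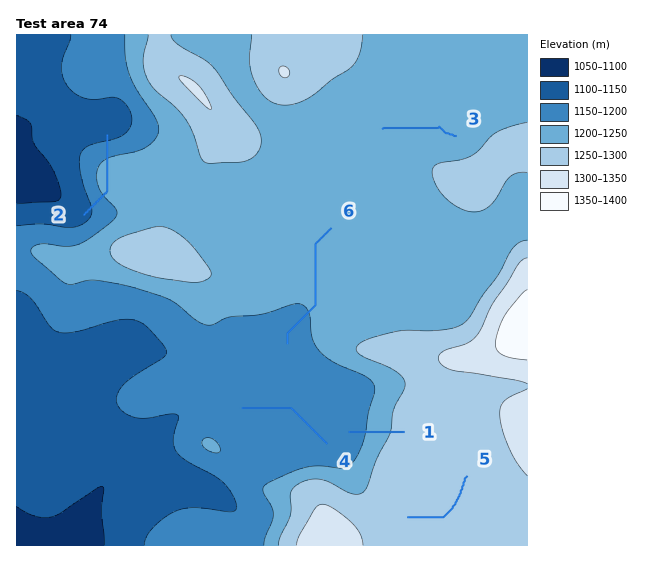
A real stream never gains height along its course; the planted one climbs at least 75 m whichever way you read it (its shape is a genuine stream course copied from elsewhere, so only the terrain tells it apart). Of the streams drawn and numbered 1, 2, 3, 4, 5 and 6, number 2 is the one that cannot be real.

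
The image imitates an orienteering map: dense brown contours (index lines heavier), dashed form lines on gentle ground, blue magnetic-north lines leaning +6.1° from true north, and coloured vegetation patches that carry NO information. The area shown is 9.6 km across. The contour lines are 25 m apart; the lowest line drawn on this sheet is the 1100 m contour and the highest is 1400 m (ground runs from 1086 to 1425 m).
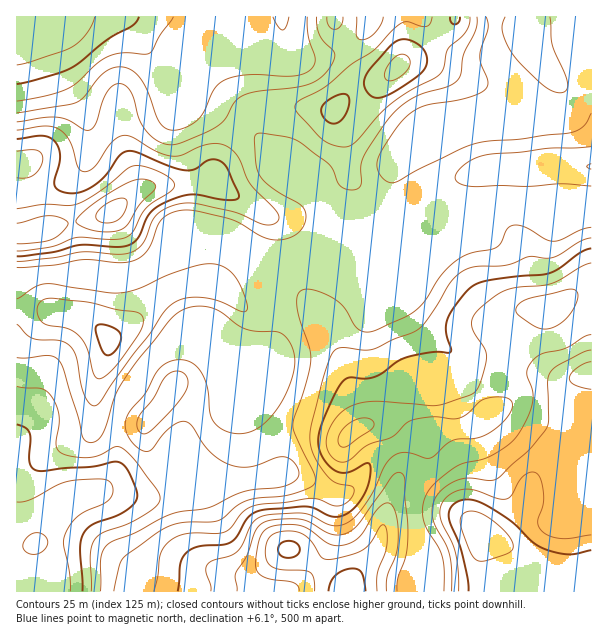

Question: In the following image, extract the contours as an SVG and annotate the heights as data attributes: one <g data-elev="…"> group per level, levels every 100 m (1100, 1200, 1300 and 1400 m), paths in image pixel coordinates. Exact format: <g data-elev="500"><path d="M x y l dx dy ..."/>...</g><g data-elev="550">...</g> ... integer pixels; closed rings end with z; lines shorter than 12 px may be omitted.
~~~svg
<g data-elev="1100"><path d="M29 554l9 0 7-5 3-7-4-7-9-2-9 6-3 4 0 5 2 3z"/><path d="M17 502l13-2 27-15 12-4 32-2 6 1 4 4 2 8-4 8-31 16-7 8-6 10-1 11 5 26 1 20"/><path d="M95 17l-8 16-15 14-40 14-15 4"/></g><g data-elev="1200"><path d="M143 434l4-1 6-4 19-19 11-14 4-7 1-6-1-6-4-4-4-2-6 1-6 3-4 5-9 18-16 21-1 9 3 4z"/><path d="M17 324l15 14 7 2 21 1 11 6 5 10 5 26 3 12 5 8 6 3 6-5 29-42 20-26 14-21 10-9 12-5 15-1 18 4 23 11 4-1 2-3-6-18-8-14-10-9-12-3-12 1-19 5-16 6-24 12-15 4-18 1-61-9-12 3-18 12"/><path d="M17 267l37-2 29-5 36 3 15-2 7-4 7-8 10-24 4-6 9-6 11-3 15 1 34 8 10 5 19 11 10 4 12 1 12-4 6-5 5-7 1-8-1-6-5-6-25-14-14-13-5-13-2-23 1-6 3-2 6 0 23 4 10 4 33 24 11 21 7 4 9-1 4-6 0-16 3-11 17-27 11-15 10-9 11-7 12-5 24-7 10-8 2-6 3-18 12-25 1-12"/><path d="M591 227l-9 2-21 11-7 1-9-2-21-12-8-2-6 1-3 4-6 12-4 5-29 7-16 10-13 14-15 24-10 9-10 7-33 14-8 0-6-4-13-21-12-10-20-7-7-1-5 2-3 6 0 12 12 38 2 13-4 20-13 39-1 7 4 12 17 35 1 6 0 4-7 6-18 6-33 3-11 3-9 5-13 12-6 3-36 2-18 6-41 29-4 8-5 25"/><path d="M591 147l-42 1-64 7-11 4-9 5-7 7-3 6 1 3 3 3 14 4 55-1 33-2 30 2"/><path d="M317 17l0 10 3 8 4 7 9 8 2 4-3 11-9 11-9 6-11 4-45 5-15 4-9 7-8 15-7 8-13 7-26 11-7 2-8-1-7-3-8-6-10-15-9-28-5-6-6-2-7 2-6 6-5 10-6 20-6 8-6 0-15-10-12-3-13 1-27 4"/><path d="M383 17l-2 7-6 8-6 6-7 2-3-1-2-3 0-19"/></g><g data-elev="1300"><path d="M397 591l1-13 8-24 2-18-3-57-2-5-4-2-3 1-4 4-35 48-12 9-7 1-8-1-21-12-10-3-26 1-12 4-6 7-8 24-11 18 1 18"/><path d="M343 447l5-1 24-17 2-4-2-5-4-2-8 0-7 3-8 5-4 6-3 8 1 5z"/><path d="M591 335l-7 2-18 11-26 7-10 8-3 11 6 18-1 13-8 20-12 16-11 9-13 7-24 6-8 3-19 15-9 11-5 12 0 14 3 10 12 19 4 10 2 13 0 21"/><path d="M541 329l13-2 13-10 10-15 1-6-2-5-7-2-36 8-9 3-6 5-2 4 2 5 15 11z"/><path d="M17 244l22-2 12-2 11-7 6-9-2-3-4-3-12-2-9 1-24 6"/><path d="M97 231l17 0 11-4 15-23 15-15 1-3-2-3-5-3-6-1-15 4-33 20-18 16-1 3 4 3z"/></g><g data-elev="1400"><path d="M480 561l8-1 19-6 6-5 0-4-6-11-15-14-13-8-11-1-7 5 0 11 10 27 5 6z"/></g>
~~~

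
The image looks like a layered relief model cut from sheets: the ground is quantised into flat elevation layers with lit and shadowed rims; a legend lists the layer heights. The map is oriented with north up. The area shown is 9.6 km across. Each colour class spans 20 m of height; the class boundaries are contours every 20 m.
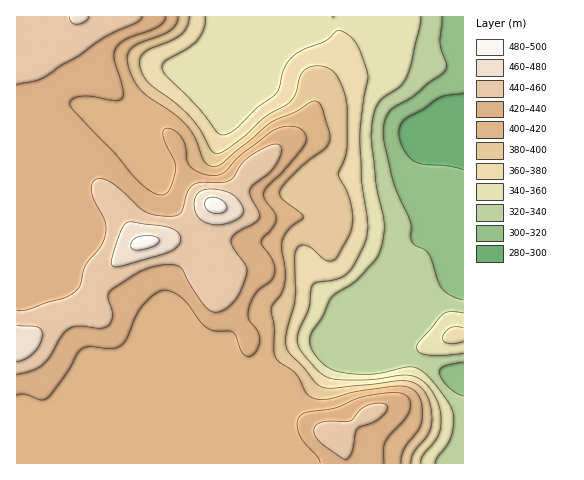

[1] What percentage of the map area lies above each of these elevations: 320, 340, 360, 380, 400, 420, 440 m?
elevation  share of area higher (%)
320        93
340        83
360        72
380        65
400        58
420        33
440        13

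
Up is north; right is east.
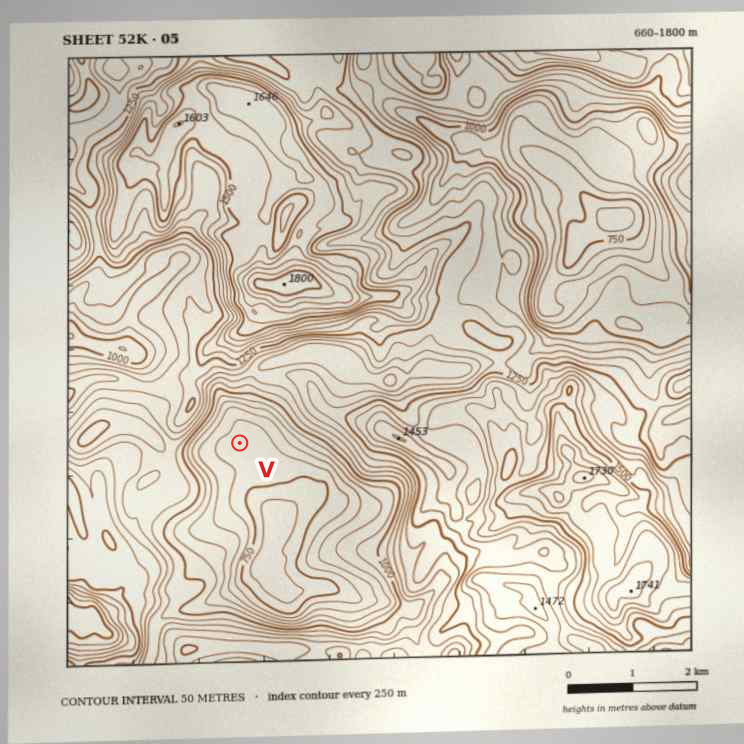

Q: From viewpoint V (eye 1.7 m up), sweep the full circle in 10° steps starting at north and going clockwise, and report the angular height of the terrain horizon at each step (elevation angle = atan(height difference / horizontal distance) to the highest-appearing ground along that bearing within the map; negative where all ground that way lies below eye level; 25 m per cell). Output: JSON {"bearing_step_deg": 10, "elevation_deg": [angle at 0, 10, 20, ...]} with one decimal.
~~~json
{"bearing_step_deg": 10, "elevation_deg": [22.6, 21.8, 21.1, 19.1, 16.3, 17.2, 18.2, 17.4, 15.9, 15.4, 11.0, 9.8, 8.3, 6.8, 5.0, 5.6, 6.6, 7.8, 7.7, 8.0, 6.8, 9.6, 12.6, 14.8, 15.0, 14.8, 14.9, 16.3, 20.4, 24.2, 26.2, 26.5, 23.8, 18.8, 19.1, 20.0]}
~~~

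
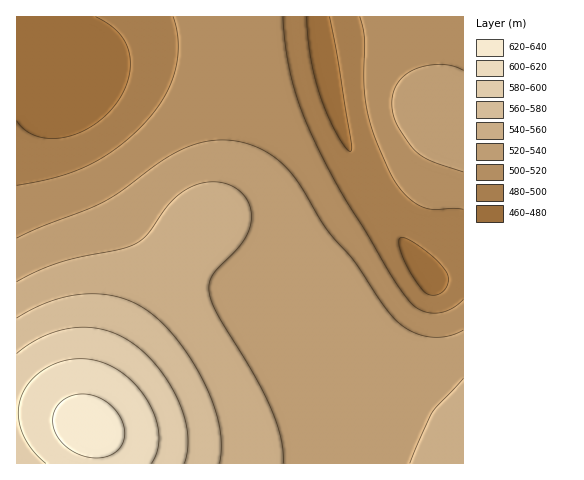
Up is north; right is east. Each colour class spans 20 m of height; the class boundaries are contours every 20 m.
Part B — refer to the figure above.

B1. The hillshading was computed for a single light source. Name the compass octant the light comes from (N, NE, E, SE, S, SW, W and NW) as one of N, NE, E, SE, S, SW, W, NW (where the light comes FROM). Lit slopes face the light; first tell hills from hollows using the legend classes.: W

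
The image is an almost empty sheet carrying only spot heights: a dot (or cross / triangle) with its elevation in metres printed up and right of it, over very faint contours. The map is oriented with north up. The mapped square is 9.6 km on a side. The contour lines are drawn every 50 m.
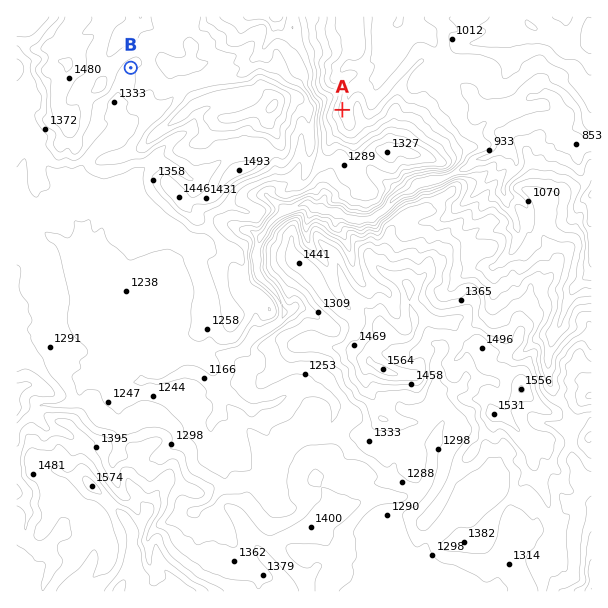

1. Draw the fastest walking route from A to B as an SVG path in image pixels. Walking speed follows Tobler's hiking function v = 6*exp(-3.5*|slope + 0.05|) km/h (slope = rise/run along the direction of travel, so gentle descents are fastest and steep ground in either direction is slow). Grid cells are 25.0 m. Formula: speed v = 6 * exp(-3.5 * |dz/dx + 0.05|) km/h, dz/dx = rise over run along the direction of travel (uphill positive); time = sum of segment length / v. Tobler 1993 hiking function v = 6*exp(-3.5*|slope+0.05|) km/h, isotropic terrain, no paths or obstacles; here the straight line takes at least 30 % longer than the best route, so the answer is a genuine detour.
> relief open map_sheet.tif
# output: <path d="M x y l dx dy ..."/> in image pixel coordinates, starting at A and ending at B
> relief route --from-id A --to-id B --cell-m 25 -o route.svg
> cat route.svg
<path d="M342 110l-1-2-2-3 0-9-1-3-3-1-14 0-3-2-4-4-2-3 0-6-3-6-1-2-3-1-15 0-6-3-8 0-6 3-4 0-3-2-3 0-18 9-50 0-3 2-10 0-9 4-3 0-27-13-9 0"/>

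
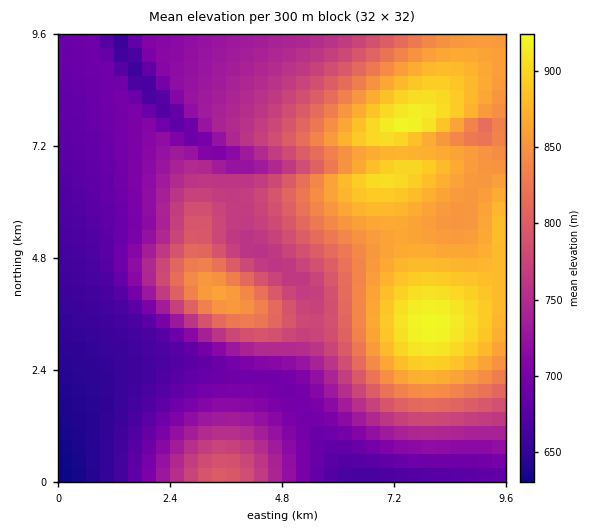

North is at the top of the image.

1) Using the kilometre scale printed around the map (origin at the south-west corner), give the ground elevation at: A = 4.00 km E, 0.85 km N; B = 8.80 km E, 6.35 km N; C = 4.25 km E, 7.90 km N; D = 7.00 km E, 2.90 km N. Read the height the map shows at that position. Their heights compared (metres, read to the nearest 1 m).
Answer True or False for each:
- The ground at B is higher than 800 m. True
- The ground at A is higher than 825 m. False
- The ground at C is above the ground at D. False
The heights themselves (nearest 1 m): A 761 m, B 855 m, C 759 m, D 880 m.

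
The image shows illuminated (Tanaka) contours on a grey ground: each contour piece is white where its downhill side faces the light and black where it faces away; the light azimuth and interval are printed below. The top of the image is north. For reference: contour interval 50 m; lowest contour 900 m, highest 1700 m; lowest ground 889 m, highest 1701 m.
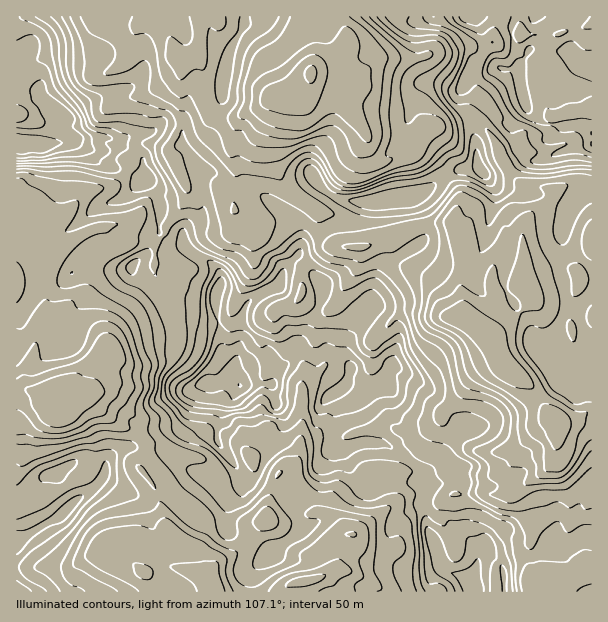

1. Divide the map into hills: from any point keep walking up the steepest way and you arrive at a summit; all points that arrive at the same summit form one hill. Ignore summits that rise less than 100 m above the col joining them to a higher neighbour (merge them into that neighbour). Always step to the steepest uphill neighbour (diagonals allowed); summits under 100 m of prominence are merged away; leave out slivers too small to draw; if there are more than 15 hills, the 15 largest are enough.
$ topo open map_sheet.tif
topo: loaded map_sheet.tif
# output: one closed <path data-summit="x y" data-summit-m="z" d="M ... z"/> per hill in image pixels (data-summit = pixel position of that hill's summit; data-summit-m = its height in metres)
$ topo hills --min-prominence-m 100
<path data-summit="240 386" data-summit-m="1701" d="M338 16l-176 1 4 6 9 30 10 8 4-3 8 2 3 3 4 9 0 24-16 8-6 16-14 29 19 39 0 9-19 27-5 12-8 6-12-4-8 0-12 8-7 0-8-15-4-3-6 0-20 8-27 23-15-10-10-15 0-10-10 3 0 177 19-6 6 4 12 0 7 6 12-10 17-2 12 14 18 14 15 6 11 11 1 12-6 12 0 5 11 12 7 13 6 27 16 18 17 8 5 9 0 12-4 3-24-6-15 0-13 6 9 20 178 0 1-4-3-6-4-5-3-1 13-6 11-25 1-9 11-6 31-26 0-25 7-5 22-4 2-2 11-34 7-12 1-7 5 13 19 17 10 5-8 1-9 7-4 16 0 18 2 2 15 0 9-2 20 2 13-2 6-5 13 22 2 18-4 21 6 18 2 15 2 2 8 1 0 8 43 0 1-338-12 13-2 7-2-3-9-3-12 2-25 8-6 6-27 10-5-10 0-14-28-16 0-5-7-10-7-16-18 0-15 3-52 21-27-1-12-18-6-15-6-7-18-10-13-13-9-27 0-18 8-24 0-10-5-6 2-2 24-11 7-7 1-4 1 13 3 4 32 15 15-16-1-10-20-13-28 4 22-10 11-20 0-9z"/><path data-summit="579 65" data-summit-m="1590" d="M591 16l-252 0-1 4 8 12 0 9-11 20-21 8 27-2 20 13 1 10-15 16-32-15-3-4-1-13-1 4-7 7-26 13 5 6 0 10-8 24 0 18 9 27 13 13 22 12 25-32 23-38 2 11 6 10 12 3 22-12 21-22 6-2 12 0 20-8 6 0 7 4 10 12 16 33 13 15 34 9-1 7-10 10-12 8-7 11 0 24 5 28 21-8 17-3 7 2 5 4 2-7 12-15z"/><path data-summit="30 144" data-summit-m="1641" d="M161 16l-145 1 0 208 10-1 0 10 10 15 15 10 27-23 20-8 6 0 12 18 7 0 12-8 8 0 12 4 8-6 5-12 19-27 0-9-19-39 14-29 6-16 16-8 0-24-4-9-3-3-8-2-4 3-10-8-9-30z"/><path data-summit="17 591" data-summit-m="1446" d="M89 396l-17 2-12 10-7-6-12 0-6-4-19 7 1 187 136 0-1-8-7-11 10-5 19-2 23 6 5-3 0-12-3-6-19-11-14-15-8-30-7-13-11-12 0-5 6-12-1-12-11-11-15-6-18-14z"/><path data-summit="482 171" data-summit-m="1438" d="M473 118l-6 0-20 8-12 0-6 2-21 22-22 12-12-3-6-10-2-11-23 38-18 25-9 8 4 4 14 29 7 5 24 0 52-21 15-3 18 0 7 16 7 10 0 5 28 16 0 14 5 10 30-11-4-32 0-24 5-9 24-20 1-7-34-9-8-8-21-40-10-12z"/><path data-summit="470 581" data-summit-m="1597" d="M441 415l-1 7-7 12-11 34-9 4-11 0-11 7 0 25-31 26-11 6-1 9-11 25-13 6 4 2 7 14 212-1 1-7-8-1-2-2-2-15-6-18 4-27-5-18-10-16-6 5-13 2-18-2-11 2-15 0-2-2 0-18 3-13 7-9 11-2-10-5-19-17z"/>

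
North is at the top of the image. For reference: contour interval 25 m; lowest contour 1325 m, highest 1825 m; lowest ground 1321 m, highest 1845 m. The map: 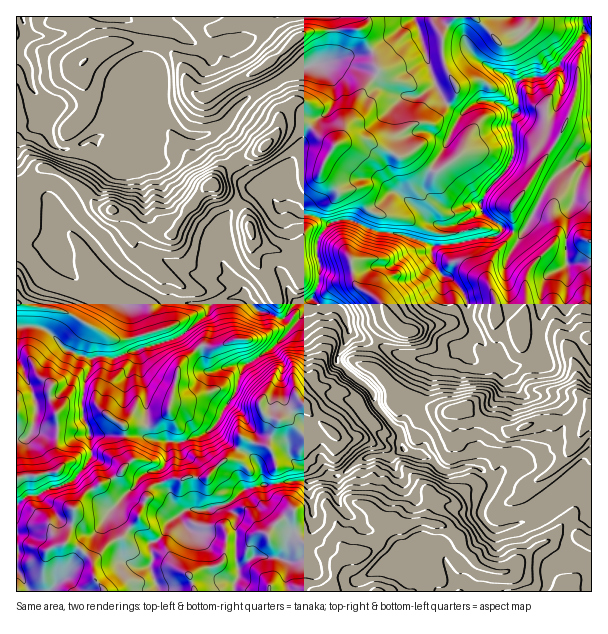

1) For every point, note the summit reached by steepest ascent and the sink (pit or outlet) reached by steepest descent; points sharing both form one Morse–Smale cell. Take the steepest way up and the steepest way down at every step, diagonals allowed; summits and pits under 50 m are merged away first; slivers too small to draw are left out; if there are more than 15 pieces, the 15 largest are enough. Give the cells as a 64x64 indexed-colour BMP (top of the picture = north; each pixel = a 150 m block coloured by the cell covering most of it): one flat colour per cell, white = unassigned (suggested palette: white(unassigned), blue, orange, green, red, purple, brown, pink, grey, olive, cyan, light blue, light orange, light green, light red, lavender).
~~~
<image width="64" height="64" href="data:image/bmp;base64,Qk12CAAAAAAAAHYAAAAoAAAAQAAAAEAAAAABAAQAAAAAAAAIAAATCwAAEwsAABAAAAAAAAAA////ALR3HwAOf/8ALKAsACgn1gC9Z5QAS1aMAMJ34wB/f38AIr28AM++FwDox64AeLv/AIrfmACWmP8A1bDFAERERERERERERERERBERERERERERERERERERERERERERREREREREREREREREQRERERERERERERERERERERERERFERERERERERERERERBEREREREREREREREREREREREREURERERERERERERERBERERERERERERERERERERERERERREREREREREREREREERERERERERERERERERERERERERFEREREREREREREREQREREREREREREREREREREREREREURERERERERERERERBERERERERERERERERERERERERERREREREREREREREREEREREREREREREREREREzMxERERFEREREREREREREREQRERERERERERERERERETMzMxEREURERERERERERBERQRERERERERERERERERERMzMzMRERFERERERERERBEREREREREREREREREREREREzMzMzEREREUREREREREERERERERERERERERERERERERMzMzMzExEREUREREREEREREREREREREREREREREREREzMzMzMzERERFEREREQRERERERERERERERERERERMREzMzMzMzMRERERREREREERERERERERERERERERETMzMzMzMzMzMxERERFEREREQREREREREREREREREREzMzMzMzMzMzMzEREREURERERBEREREREREREREREREzMzMzMzMzMzMzMRERERERERERERERERERERERERERETMzMzMzMzMzMzMxERERERERERERERERERERERERERETMzMzMzMzMzMzMzERERERERERERERERERERERERERETMzMzMzMzMzMzMzMRERERERERERERERERERERERERETMzMzMzMzMzMzMzMxERERERERERERERERERERERERERMzMzMzMzMzMzMzMzERERERERERERERERERERERERERMzMzMzMzMzMzMzMzMRERERERERERERERERERERERERMzMzMzMzMzMzMzMzMxERERERERERERERERERERERERMzMzMzMzMzMzMzMzMzERERERERERERERERERERERERMzMzMzMzMzMzIiIzMzMREREZmZkREREREREREREREREzMzOIiIiDMzIiIjMzMxERGZmZmZmZERERERERERERERMziIiIiIgzIiIiMzMyERGZmZmZmZmZERERERERERERE4iIiIiIiIIiIiIzMyIRmZmZmZmZmZmZEREREREREREYiIiIiIiIgiIiIjMyIpmZmZmZmZmZmZmRERERHBERERiIiIiIiIgiIiIiMzIimZmZmZmZmZmZmZERERzMwRERiIiIiIiIiCIiIiIzMiKZmZmZmZmZmZd3d3ERzMzMyIiIiIiIiIiIIiIiIjMyIpmZmZmZmZmXd3d3d3zMzMzIiIiIiIiIiIgiIiIiIzIimZmZmZmZl3d3d3d3zMzMzMyIiIiIiIiIgiIiIiIjMiKZmZmZmZl3d3d3d3fMzMzMzIiIiIiIiIIiIiIiIiIyIpmZmZmZd3d3d3d3fMzMzMzMiIiIiIiIgiIiIiIiIiIimZmZmZl3d3d3d3d8zMzMzMiIiIiIiIgiIiIiIiIiIiKZmZmZl3d3d3d3d3zMzMzMyIiIiIiIiGIiIiIiIiIiInd3mZl3d3d3d3d3fMzMzMzMiIiIiIZmZmYiIiIiIiIid3eZl3d3d7u7d3d8zMzMzMyIiIZmZmZmYiIiIiIiIiJ3d3d3d3d7u7t3d3zMzMzMzGZmZmZmZiIiIiIiIiIiInd3d3d3u7u7u7d3d8zMzMZmZmZmZmZiIiIiIiIiIiIid3d3d7u7u7u7u3d3fMzGZmZmZmZmZiIiIiIiIiIiIiJ3d3d3u7u7u7u7t3d3zOZmZmZmZmZiIiIiIiIiIiIiIrd3d7u7u7u7u7u7d37u5mZmZmZmZiIiIiIiIiIiIiIiu3d7u7u7u7u7u7u3fu7uZmZmZmZmIiIiIiIiIiIiIiK7u7u7u7u7u7u7u7vu7u5mZmZmZmIiIiIiIiIiIiIiIru7u7u7Vbu7u7u7vd3u7uZmZmZmZiIiIiIiIiIiIiIiu7u1W7VVW7u7u7u93d3u7mZmZmZmIiIiIiIiIiIiIiK7u1VVVVVbu7u7u93d3d7uZv9mZmZiIiYiIiIiIiIiIru7VVVVVVu7u6qq3d3d3u7v/2ZmZmZmZmIiIiIiIiIiVbtVVVVVVau6qqqq3d3d3d//9mZmZmZmYiIiIiIiIiJVVVVVVVVVqqqqqqrd3d3d3d/2ZmZmZmZiIiIiIiIiIlVVVVVVVVWqqqqqqq3d3d3d3/9mZmZmZiIiIiIiIiIiVVVVVVVVVaqqqqqqqq3d3d3f/2ZmIiZiIiIiIiIiIiJVVVVVVVVVWqqqqqqqqq3d3d//9mIiIiIiIiIiIiIiIlVVVVVVVVVaqqqqqqqqqt3d3///IiIiIiIiIiIiIiIiVVVVVVVVVVqqqqqqqqqqqq3/8AAiIiIiIiIiIiIiIiJVVVVVVVVVWqqqqqqqqqqqqqqgACIiIiIiIiIiIiIiIlVVVVVVVVVaqqqlqqqqqqqqqqqgIiIiIiIiIiIiIiIiVVVVVVVVVVqqpVVVVaqqqqqqqqACIiIiIiIiIiIiIiJVVVVVVVVVWqVVVVVVWqqqqqqqoAACIiIiIiIiIiIiIFVVVVVVVVVVVVVVVVVVqqqqqqqgAAAiIiIiIiIiIiIg"/>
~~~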